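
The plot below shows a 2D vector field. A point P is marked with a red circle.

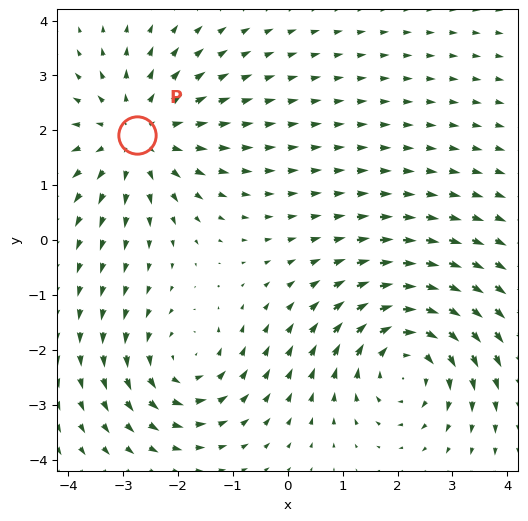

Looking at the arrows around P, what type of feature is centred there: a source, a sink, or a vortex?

source

At P (-2.7, 1.9) the arrows spread outward. Divergence about +4, curl ≈0 — positive divergence with near-zero curl is a source.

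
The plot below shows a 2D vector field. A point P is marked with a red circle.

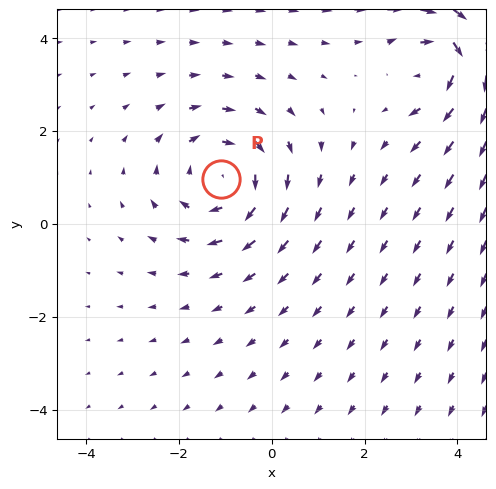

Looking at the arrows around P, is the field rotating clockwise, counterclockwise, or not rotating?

clockwise

Near P at (-1.1, 1.0) the arrows circulate clockwise. The curl (z-component) there is about -4; negative curl means clockwise rotation.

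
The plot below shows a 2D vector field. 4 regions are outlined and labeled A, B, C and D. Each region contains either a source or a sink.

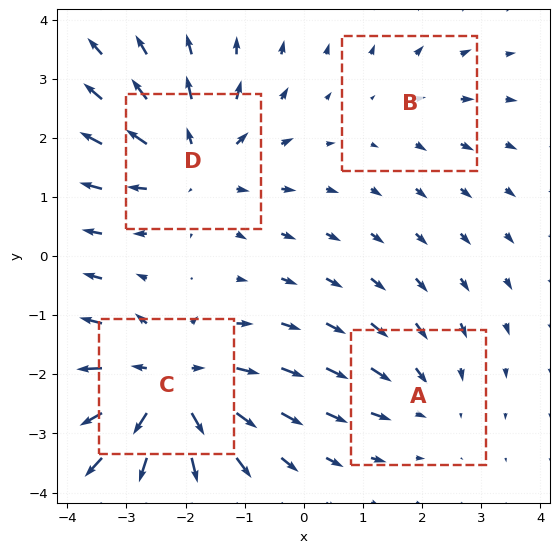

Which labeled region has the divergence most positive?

C

Divergence at each region's feature centre — A: about -3, B: about +2, C: about +6, D: about +5. Region C is most positive.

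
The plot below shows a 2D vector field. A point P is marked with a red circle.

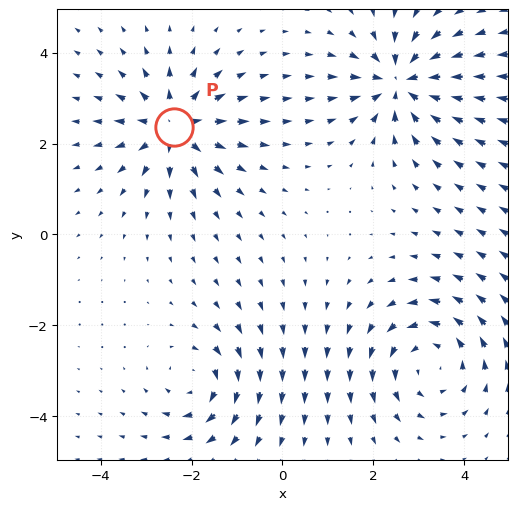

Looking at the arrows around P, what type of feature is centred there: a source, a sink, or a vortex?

At P (-2.4, 2.4) the arrows spread outward. Divergence about +5, curl ≈0 — positive divergence with near-zero curl is a source.

source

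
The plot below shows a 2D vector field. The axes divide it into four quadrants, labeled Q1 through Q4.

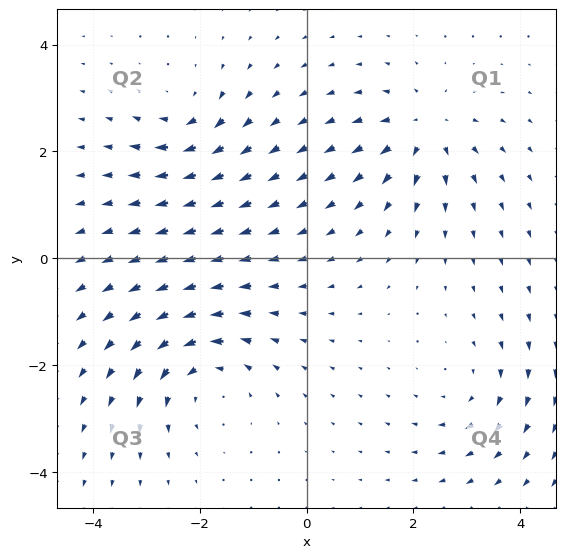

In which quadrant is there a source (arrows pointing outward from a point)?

The source sits at approximately (2.2, 2.4), which lies in quadrant Q1. The divergence there is about +5, positive as expected for a source.

Q1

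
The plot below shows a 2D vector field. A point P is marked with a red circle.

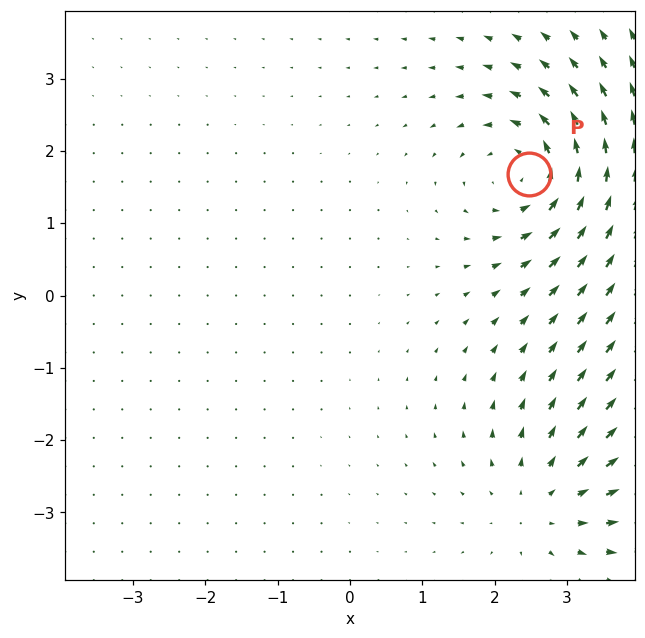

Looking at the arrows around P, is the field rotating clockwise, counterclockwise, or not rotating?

Near P at (2.5, 1.7) the arrows circulate counterclockwise. The curl (z-component) there is about +5; positive curl means counterclockwise rotation.

counterclockwise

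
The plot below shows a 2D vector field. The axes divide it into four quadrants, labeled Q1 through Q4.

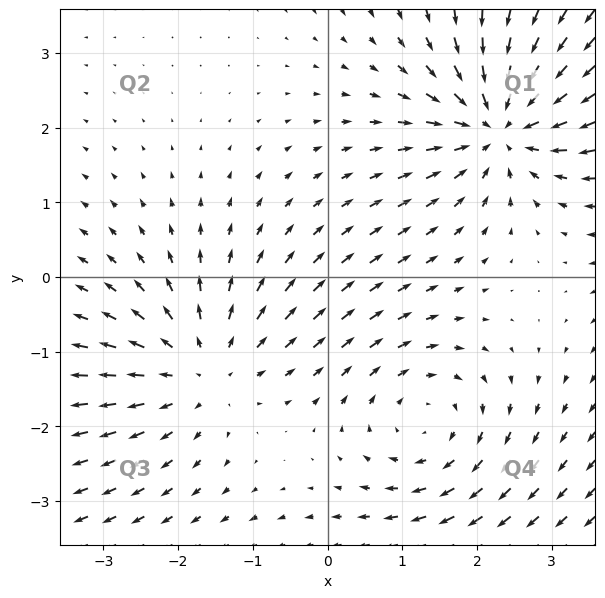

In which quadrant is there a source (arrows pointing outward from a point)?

The source sits at approximately (-1.7, -1.2), which lies in quadrant Q3. The divergence there is about +2, positive as expected for a source.

Q3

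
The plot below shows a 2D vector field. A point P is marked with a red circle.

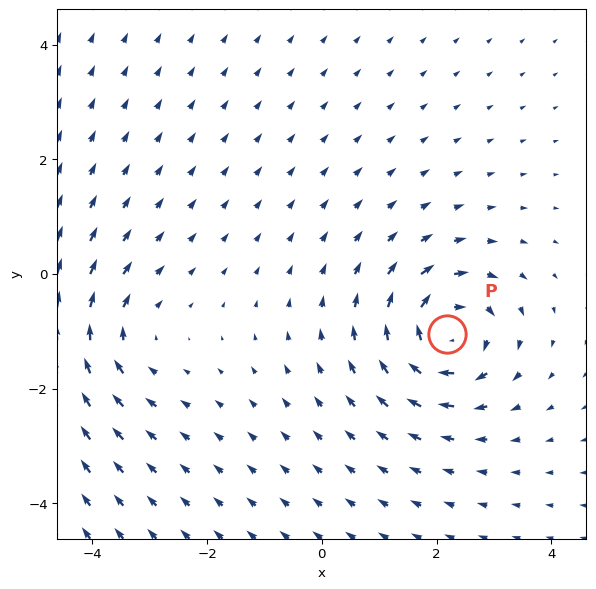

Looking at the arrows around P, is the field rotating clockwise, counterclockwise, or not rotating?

clockwise

Near P at (2.2, -1.0) the arrows circulate clockwise. The curl (z-component) there is about -6; negative curl means clockwise rotation.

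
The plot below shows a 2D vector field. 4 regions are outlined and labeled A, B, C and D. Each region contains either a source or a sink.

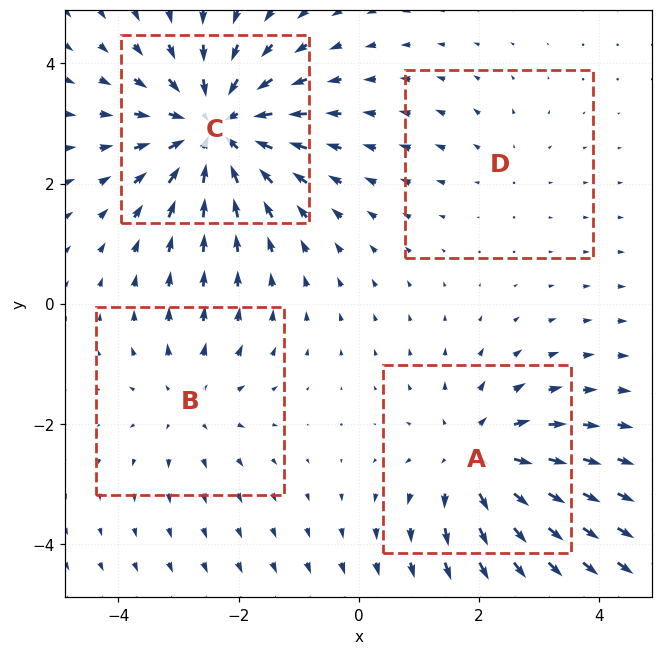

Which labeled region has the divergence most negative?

C

Divergence at each region's feature centre — A: about +5, B: about +3, C: about -6, D: about +2. Region C is most negative.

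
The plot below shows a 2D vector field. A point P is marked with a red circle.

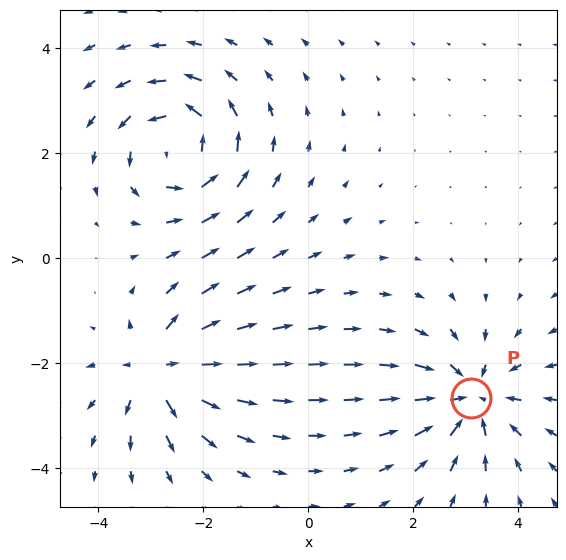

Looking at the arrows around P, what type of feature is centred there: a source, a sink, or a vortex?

At P (3.1, -2.7) the arrows converge inward. Divergence about -4, curl ≈0 — negative divergence with near-zero curl is a sink.

sink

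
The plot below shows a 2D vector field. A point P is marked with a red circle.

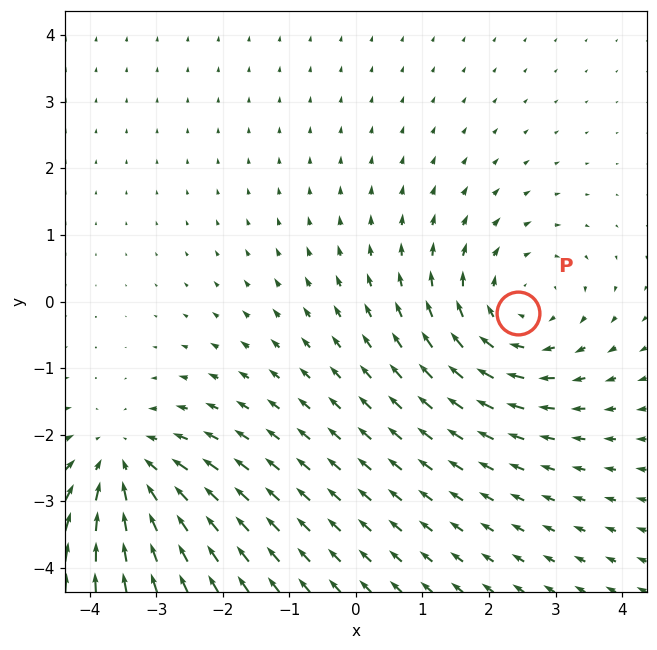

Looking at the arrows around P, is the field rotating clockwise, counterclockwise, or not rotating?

Near P at (2.4, -0.2) the arrows circulate clockwise. The curl (z-component) there is about -4; negative curl means clockwise rotation.

clockwise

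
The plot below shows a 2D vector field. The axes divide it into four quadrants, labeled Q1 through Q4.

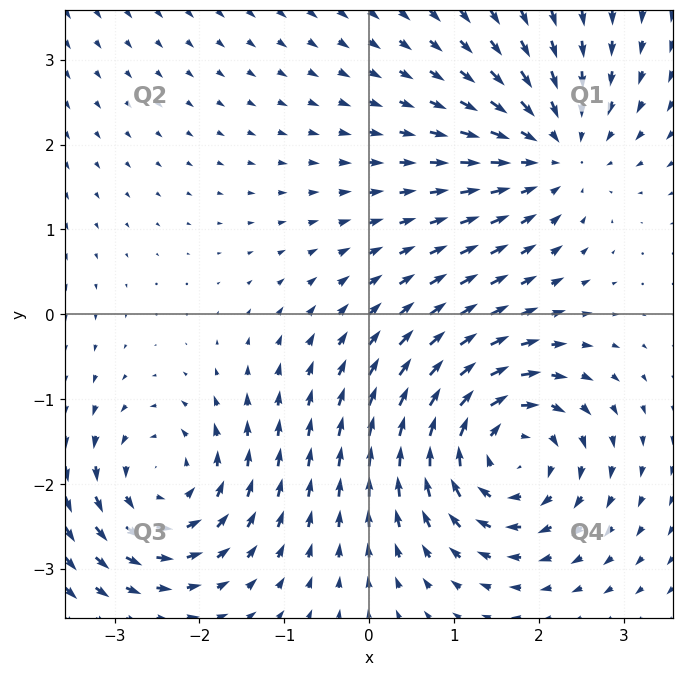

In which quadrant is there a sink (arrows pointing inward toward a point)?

Q1

The sink sits at approximately (2.2, 1.9), which lies in quadrant Q1. The divergence there is about -4, negative as expected for a sink.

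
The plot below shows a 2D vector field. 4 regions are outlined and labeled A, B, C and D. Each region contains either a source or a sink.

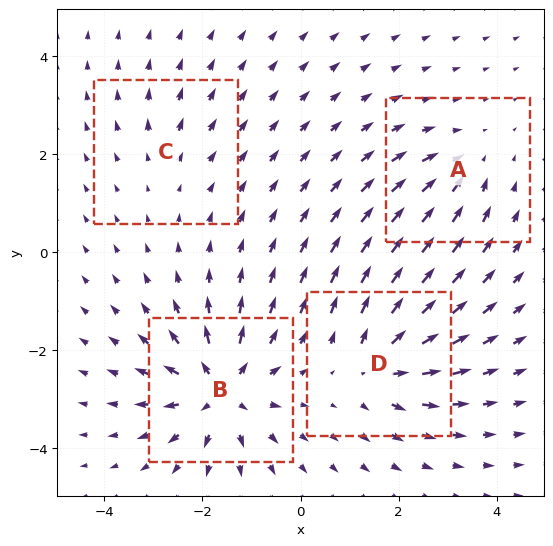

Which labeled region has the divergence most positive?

Divergence at each region's feature centre — A: about -4, B: about +8, C: about +2, D: about +6. Region B is most positive.

B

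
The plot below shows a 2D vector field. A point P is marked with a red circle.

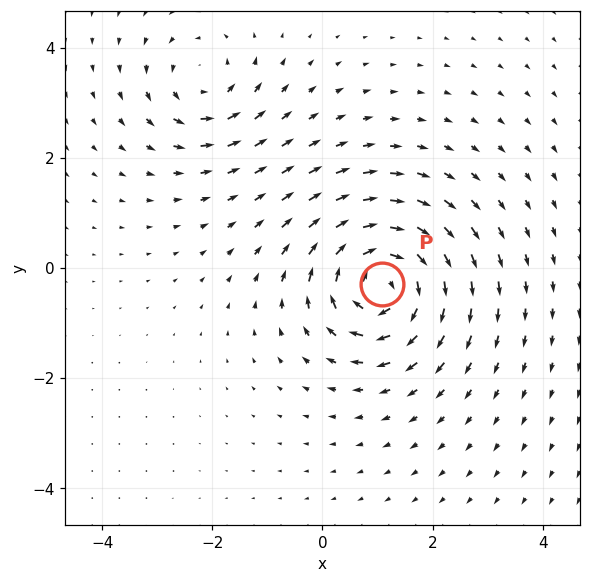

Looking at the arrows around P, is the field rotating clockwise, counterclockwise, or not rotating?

clockwise

Near P at (1.1, -0.3) the arrows circulate clockwise. The curl (z-component) there is about -6; negative curl means clockwise rotation.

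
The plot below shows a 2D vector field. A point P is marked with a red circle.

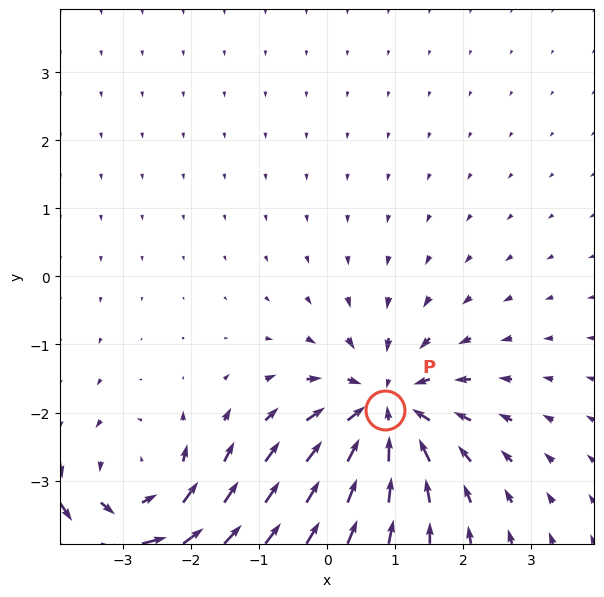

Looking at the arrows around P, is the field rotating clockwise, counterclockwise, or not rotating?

Near P at (0.8, -2.0) the arrows show no circulation. The curl there is ≈0.

not rotating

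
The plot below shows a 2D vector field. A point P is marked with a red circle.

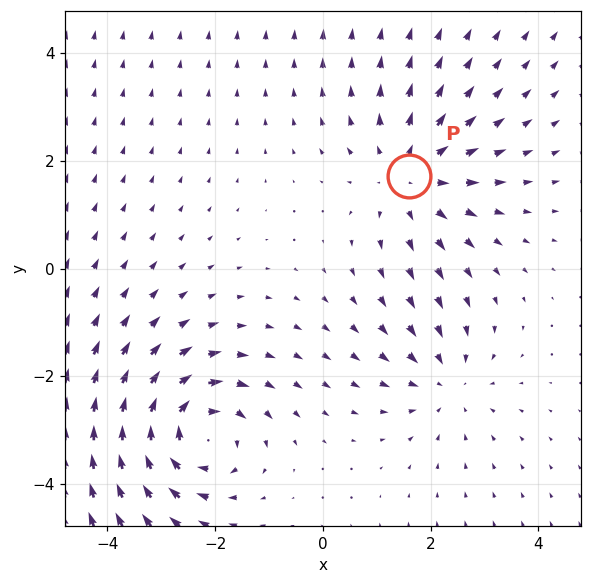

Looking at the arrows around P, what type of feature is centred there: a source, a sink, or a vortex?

At P (1.6, 1.7) the arrows spread outward. Divergence about +3, curl ≈0 — positive divergence with near-zero curl is a source.

source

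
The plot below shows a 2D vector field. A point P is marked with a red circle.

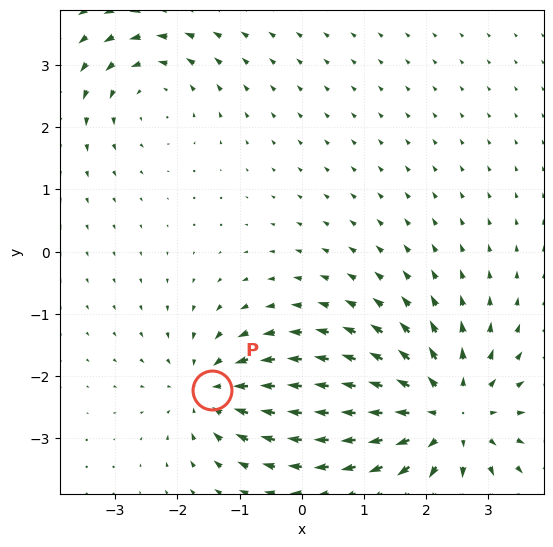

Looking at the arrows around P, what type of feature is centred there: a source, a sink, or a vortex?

sink

At P (-1.5, -2.2) the arrows converge inward. Divergence about -4, curl ≈0 — negative divergence with near-zero curl is a sink.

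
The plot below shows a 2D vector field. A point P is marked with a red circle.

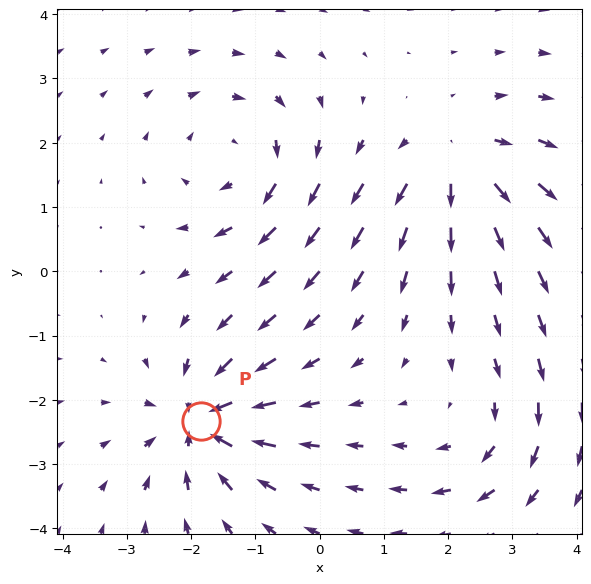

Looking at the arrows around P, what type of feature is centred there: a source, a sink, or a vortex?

sink

At P (-1.8, -2.3) the arrows converge inward. Divergence about -6, curl ≈0 — negative divergence with near-zero curl is a sink.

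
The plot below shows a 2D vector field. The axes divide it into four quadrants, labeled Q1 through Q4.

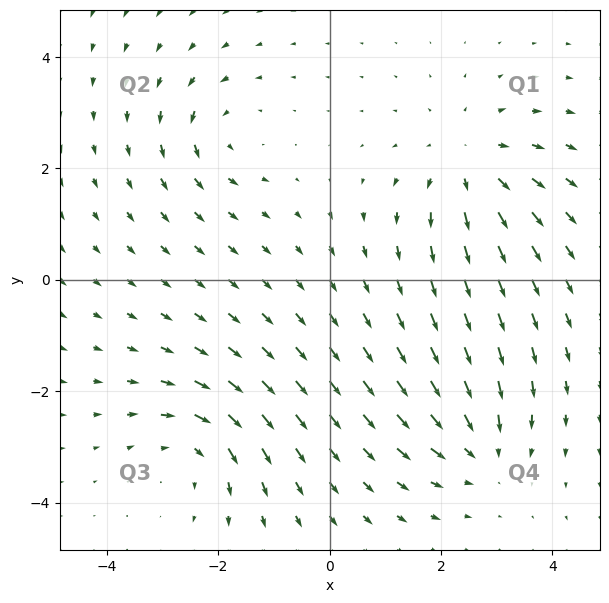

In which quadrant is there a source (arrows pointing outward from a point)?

Q1

The source sits at approximately (2.5, 2.1), which lies in quadrant Q1. The divergence there is about +4, positive as expected for a source.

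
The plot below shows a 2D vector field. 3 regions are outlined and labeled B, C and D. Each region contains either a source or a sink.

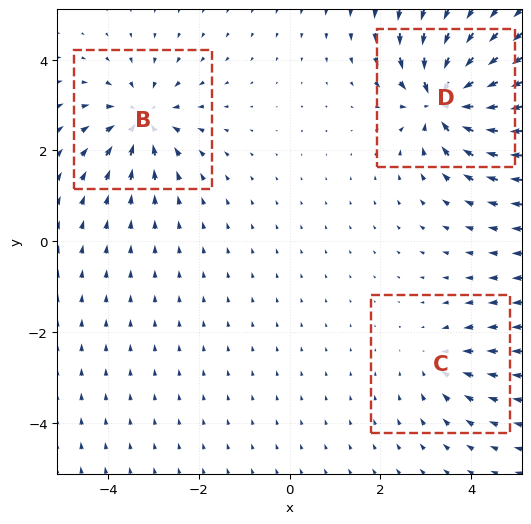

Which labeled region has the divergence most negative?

Divergence at each region's feature centre — B: about -4, C: about -2, D: about -6. Region D is most negative.

D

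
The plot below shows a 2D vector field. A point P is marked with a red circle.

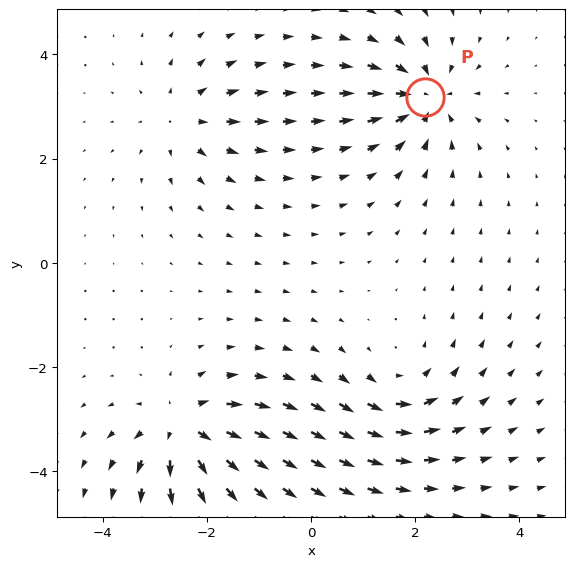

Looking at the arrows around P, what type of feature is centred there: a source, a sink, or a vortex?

At P (2.2, 3.2) the arrows converge inward. Divergence about -5, curl ≈0 — negative divergence with near-zero curl is a sink.

sink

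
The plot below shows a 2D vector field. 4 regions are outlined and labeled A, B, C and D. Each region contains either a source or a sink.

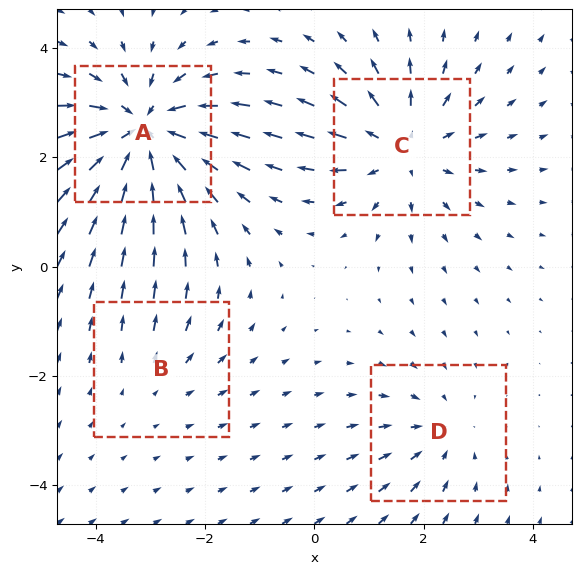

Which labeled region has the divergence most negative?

A

Divergence at each region's feature centre — A: about -7, B: about +2, C: about +5, D: about -3. Region A is most negative.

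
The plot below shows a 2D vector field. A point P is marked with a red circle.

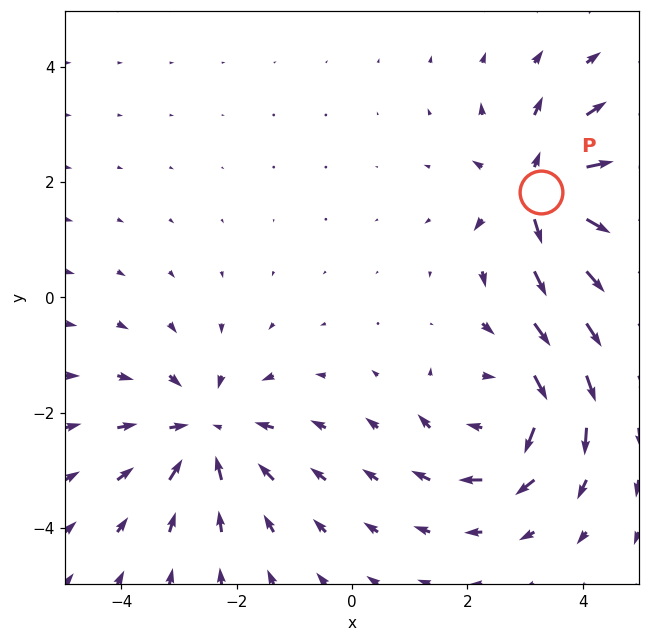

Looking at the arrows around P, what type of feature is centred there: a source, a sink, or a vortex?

At P (3.3, 1.8) the arrows spread outward. Divergence about +5, curl ≈0 — positive divergence with near-zero curl is a source.

source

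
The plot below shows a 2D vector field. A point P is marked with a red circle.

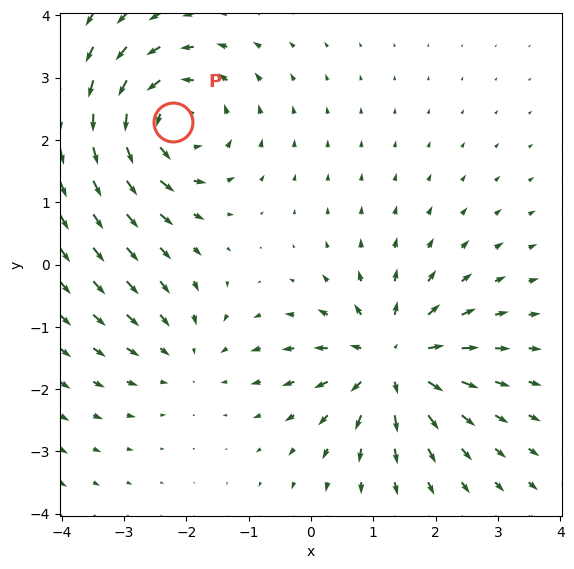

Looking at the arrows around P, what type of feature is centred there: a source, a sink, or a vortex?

At P (-2.2, 2.3) the arrows circulate counterclockwise. Divergence ≈0, curl about +5 — near-zero divergence with nonzero curl is a vortex.

vortex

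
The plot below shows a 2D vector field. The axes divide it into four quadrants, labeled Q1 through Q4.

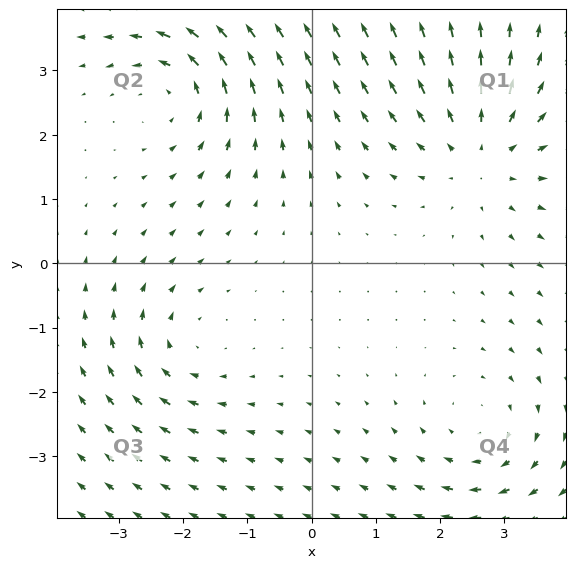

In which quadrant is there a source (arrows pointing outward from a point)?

The source sits at approximately (2.6, 1.7), which lies in quadrant Q1. The divergence there is about +4, positive as expected for a source.

Q1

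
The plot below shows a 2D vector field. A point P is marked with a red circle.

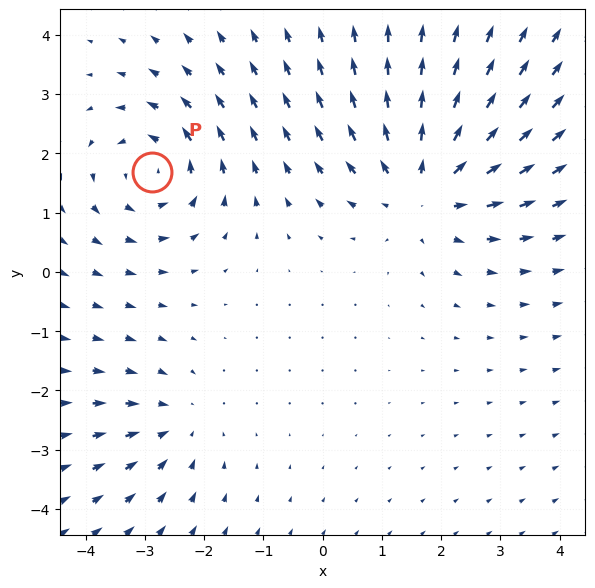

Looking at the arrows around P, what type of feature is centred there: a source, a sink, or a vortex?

vortex

At P (-2.9, 1.7) the arrows circulate counterclockwise. Divergence ≈0, curl about +4 — near-zero divergence with nonzero curl is a vortex.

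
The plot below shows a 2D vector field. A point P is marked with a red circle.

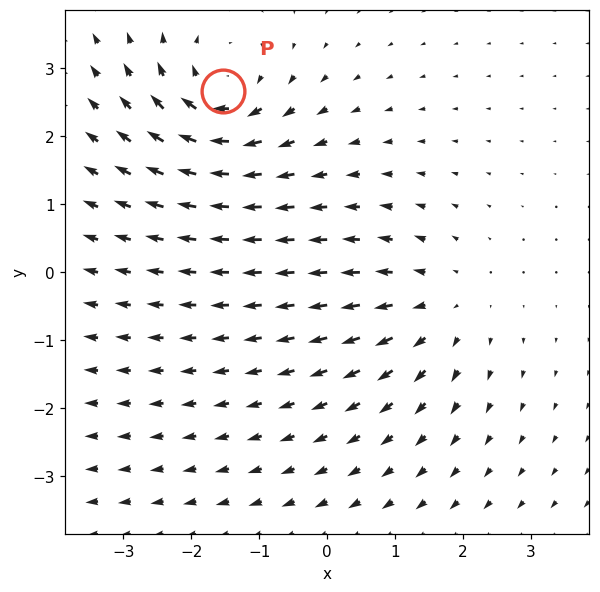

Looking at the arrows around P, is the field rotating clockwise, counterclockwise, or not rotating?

Near P at (-1.5, 2.7) the arrows circulate clockwise. The curl (z-component) there is about -6; negative curl means clockwise rotation.

clockwise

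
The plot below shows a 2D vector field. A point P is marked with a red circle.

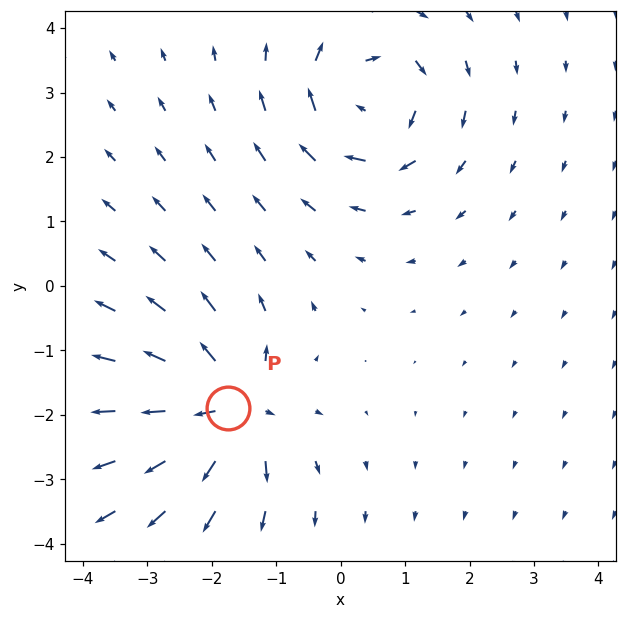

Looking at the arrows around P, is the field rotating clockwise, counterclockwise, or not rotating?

not rotating

Near P at (-1.7, -1.9) the arrows show no circulation. The curl there is ≈0.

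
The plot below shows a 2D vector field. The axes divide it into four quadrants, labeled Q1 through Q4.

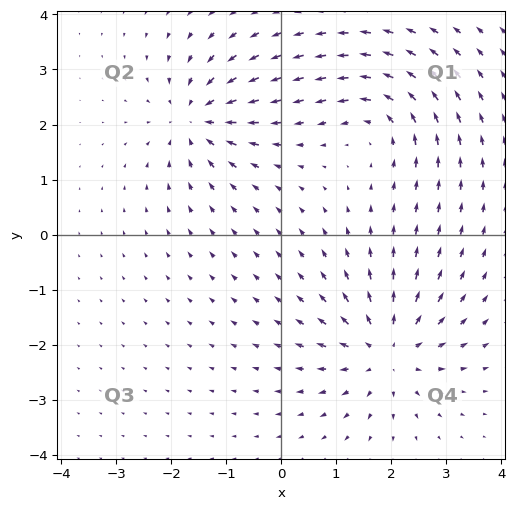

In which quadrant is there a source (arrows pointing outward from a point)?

The source sits at approximately (1.9, -2.1), which lies in quadrant Q4. The divergence there is about +5, positive as expected for a source.

Q4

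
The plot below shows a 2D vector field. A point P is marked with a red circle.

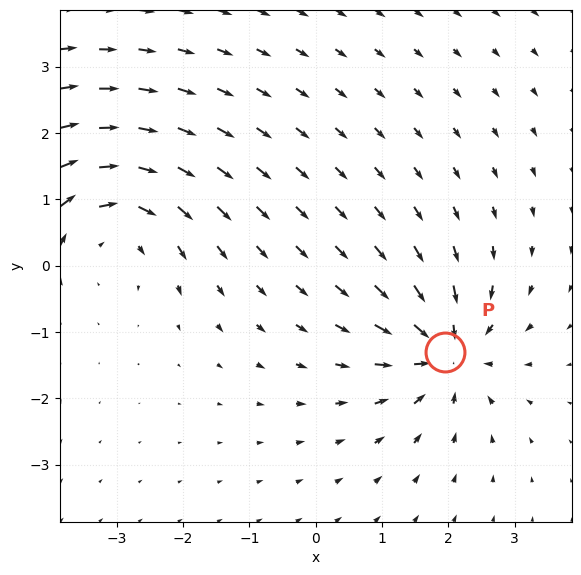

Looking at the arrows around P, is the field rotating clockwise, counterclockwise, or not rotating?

not rotating

Near P at (2.0, -1.3) the arrows show no circulation. The curl there is ≈0.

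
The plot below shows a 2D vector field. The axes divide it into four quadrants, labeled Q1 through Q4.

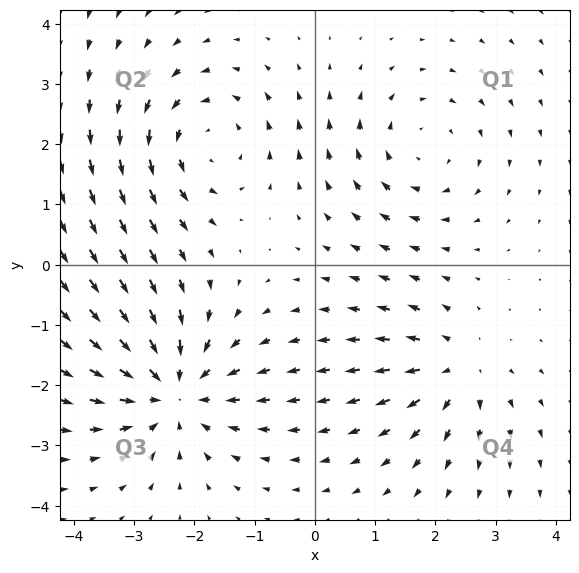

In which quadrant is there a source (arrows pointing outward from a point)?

Q4

The source sits at approximately (2.4, -1.7), which lies in quadrant Q4. The divergence there is about +3, positive as expected for a source.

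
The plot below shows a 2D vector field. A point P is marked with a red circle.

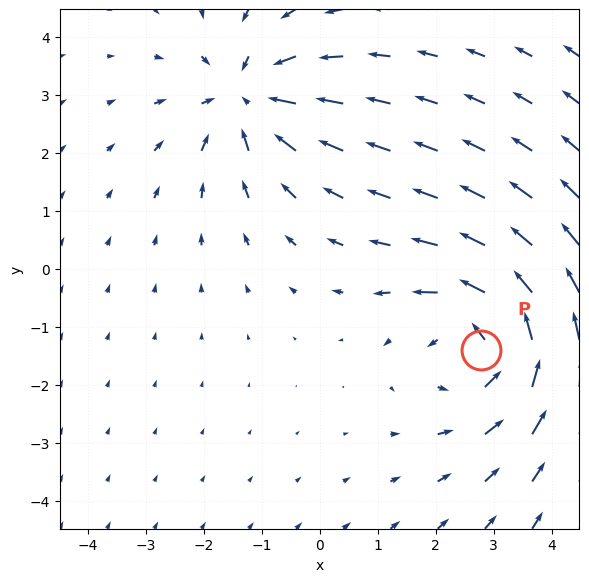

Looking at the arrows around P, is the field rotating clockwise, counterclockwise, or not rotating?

Near P at (2.8, -1.4) the arrows circulate counterclockwise. The curl (z-component) there is about +3; positive curl means counterclockwise rotation.

counterclockwise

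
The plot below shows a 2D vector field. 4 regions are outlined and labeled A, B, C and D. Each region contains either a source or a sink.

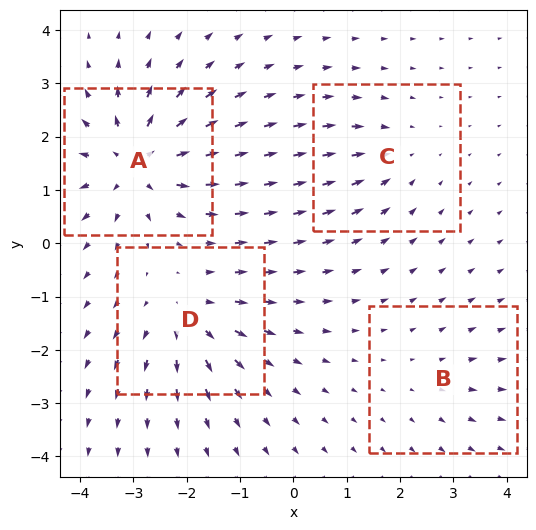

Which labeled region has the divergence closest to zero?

Divergence at each region's feature centre — A: about +8, B: about +2, C: about -3, D: about +5. Region B is closest to zero.

B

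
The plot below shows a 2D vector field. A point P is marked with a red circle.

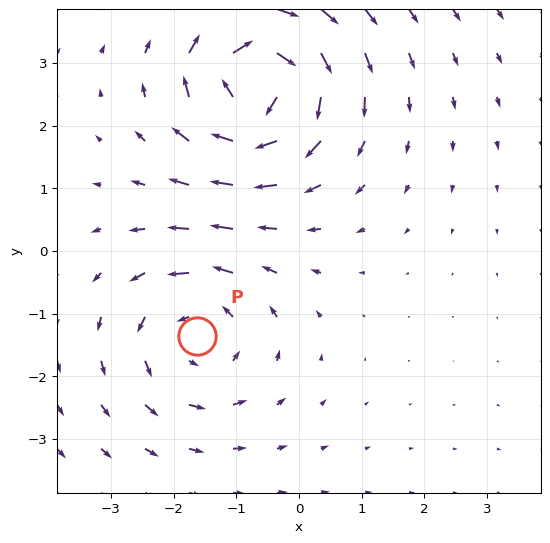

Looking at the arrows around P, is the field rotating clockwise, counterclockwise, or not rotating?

Near P at (-1.6, -1.4) the arrows circulate counterclockwise. The curl (z-component) there is about +3; positive curl means counterclockwise rotation.

counterclockwise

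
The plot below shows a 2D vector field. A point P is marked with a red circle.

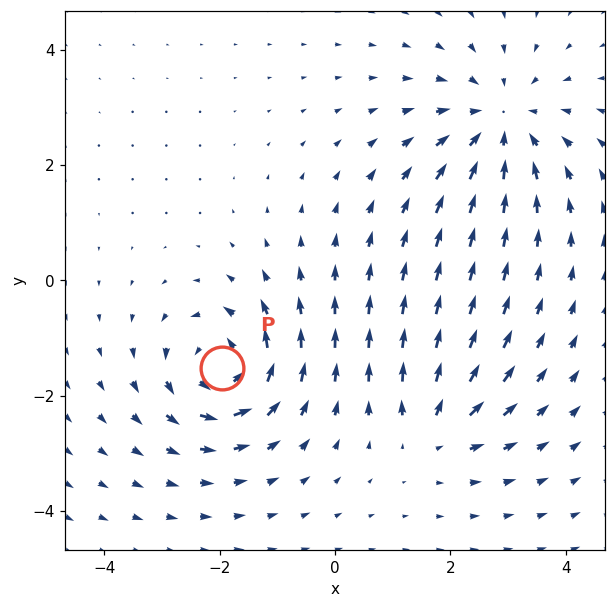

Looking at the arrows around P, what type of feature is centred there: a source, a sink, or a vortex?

vortex

At P (-2.0, -1.5) the arrows circulate counterclockwise. Divergence ≈0, curl about +6 — near-zero divergence with nonzero curl is a vortex.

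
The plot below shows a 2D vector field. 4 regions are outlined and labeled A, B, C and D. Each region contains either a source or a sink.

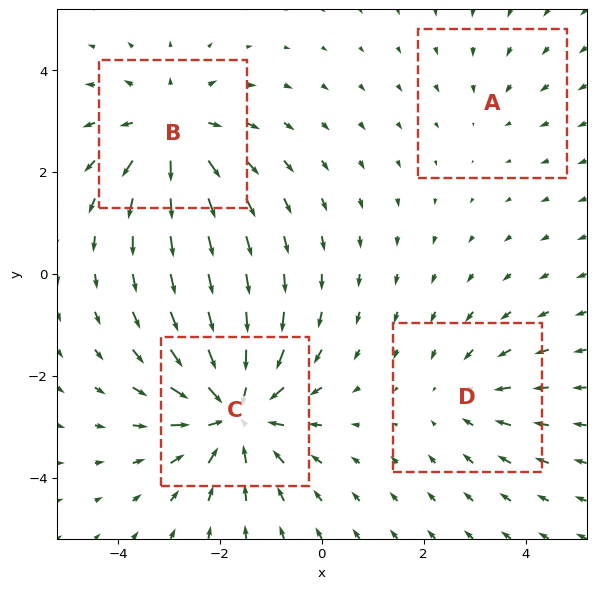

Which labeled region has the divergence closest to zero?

A

Divergence at each region's feature centre — A: about -2, B: about +5, C: about -6, D: about -3. Region A is closest to zero.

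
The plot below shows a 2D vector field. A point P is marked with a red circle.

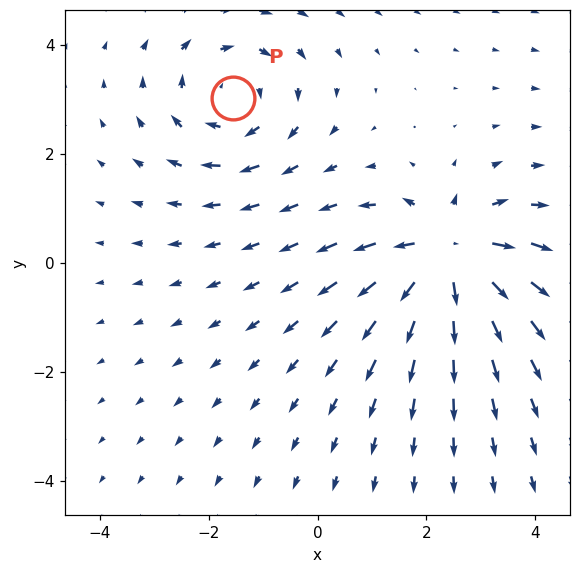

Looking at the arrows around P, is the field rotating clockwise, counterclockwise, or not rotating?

Near P at (-1.6, 3.0) the arrows circulate clockwise. The curl (z-component) there is about -3; negative curl means clockwise rotation.

clockwise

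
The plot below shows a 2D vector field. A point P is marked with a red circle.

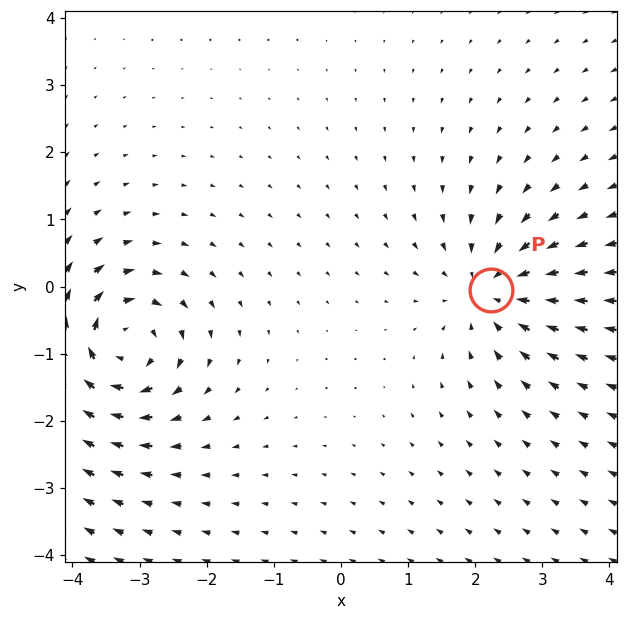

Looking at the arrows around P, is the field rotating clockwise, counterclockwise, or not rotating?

not rotating

Near P at (2.2, -0.0) the arrows show no circulation. The curl there is ≈0.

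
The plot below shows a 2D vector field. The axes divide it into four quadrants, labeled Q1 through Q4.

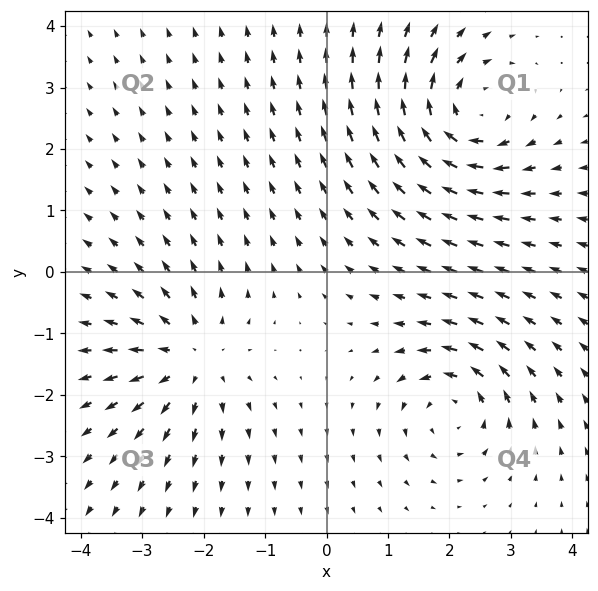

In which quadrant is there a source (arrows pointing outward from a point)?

Q3

The source sits at approximately (-2.2, -1.4), which lies in quadrant Q3. The divergence there is about +3, positive as expected for a source.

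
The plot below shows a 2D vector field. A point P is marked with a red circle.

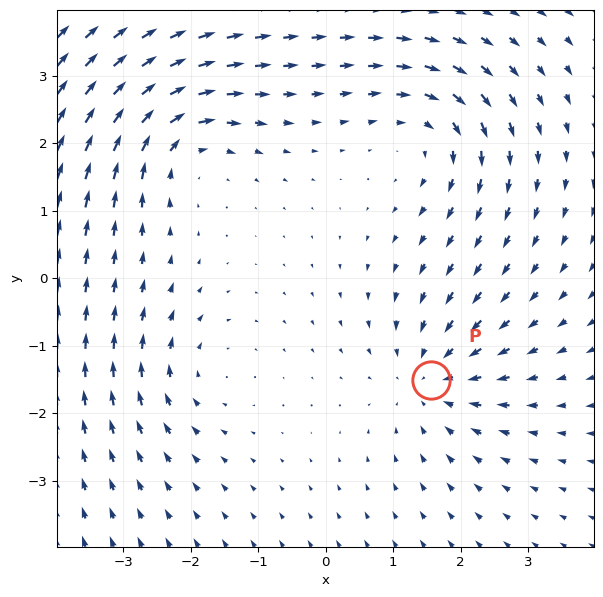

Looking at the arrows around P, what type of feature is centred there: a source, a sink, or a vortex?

At P (1.6, -1.5) the arrows converge inward. Divergence about -4, curl ≈0 — negative divergence with near-zero curl is a sink.

sink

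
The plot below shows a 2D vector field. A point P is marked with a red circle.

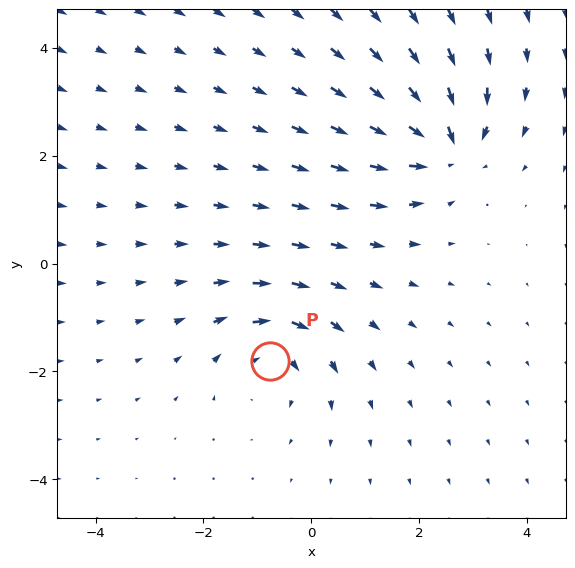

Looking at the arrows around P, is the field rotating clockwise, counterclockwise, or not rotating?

clockwise

Near P at (-0.8, -1.8) the arrows circulate clockwise. The curl (z-component) there is about -3; negative curl means clockwise rotation.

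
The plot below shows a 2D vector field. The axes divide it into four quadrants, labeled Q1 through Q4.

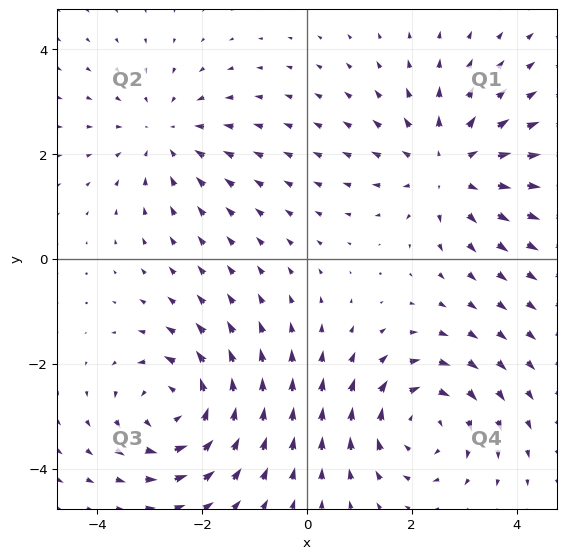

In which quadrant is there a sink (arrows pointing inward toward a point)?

The sink sits at approximately (-2.7, 2.4), which lies in quadrant Q2. The divergence there is about -2, negative as expected for a sink.

Q2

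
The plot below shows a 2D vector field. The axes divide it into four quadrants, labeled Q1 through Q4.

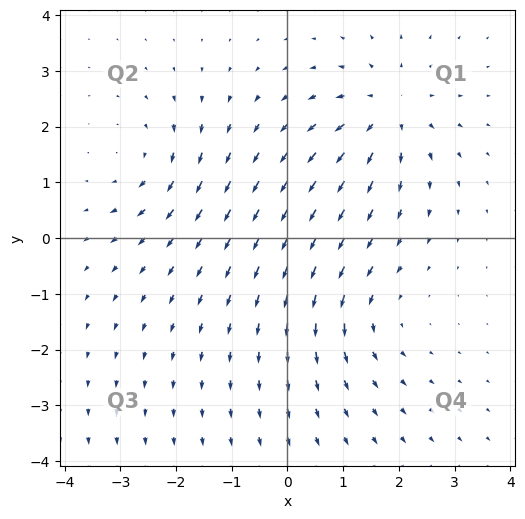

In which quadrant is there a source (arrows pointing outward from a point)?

Q1

The source sits at approximately (1.8, 2.3), which lies in quadrant Q1. The divergence there is about +4, positive as expected for a source.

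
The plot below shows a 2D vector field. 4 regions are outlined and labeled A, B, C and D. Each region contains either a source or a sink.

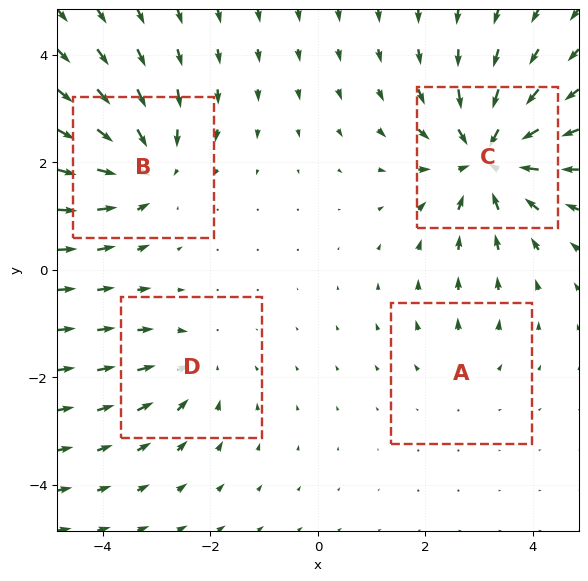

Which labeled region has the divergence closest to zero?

A

Divergence at each region's feature centre — A: about +2, B: about -5, C: about -7, D: about -3. Region A is closest to zero.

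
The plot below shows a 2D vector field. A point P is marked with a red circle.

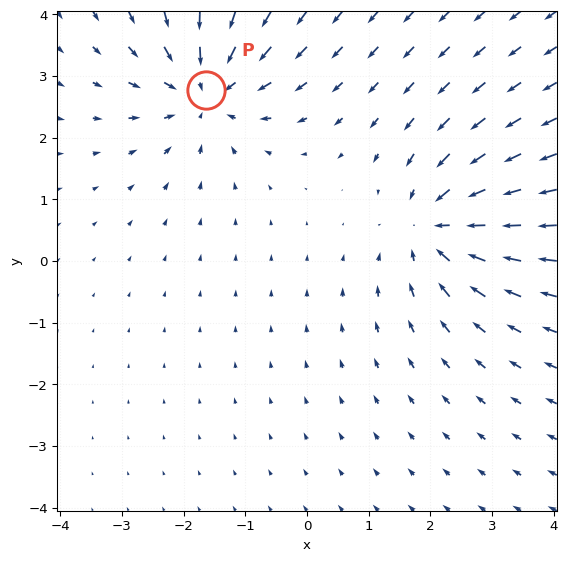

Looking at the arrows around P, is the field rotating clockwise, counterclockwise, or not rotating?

not rotating

Near P at (-1.6, 2.8) the arrows show no circulation. The curl there is ≈0.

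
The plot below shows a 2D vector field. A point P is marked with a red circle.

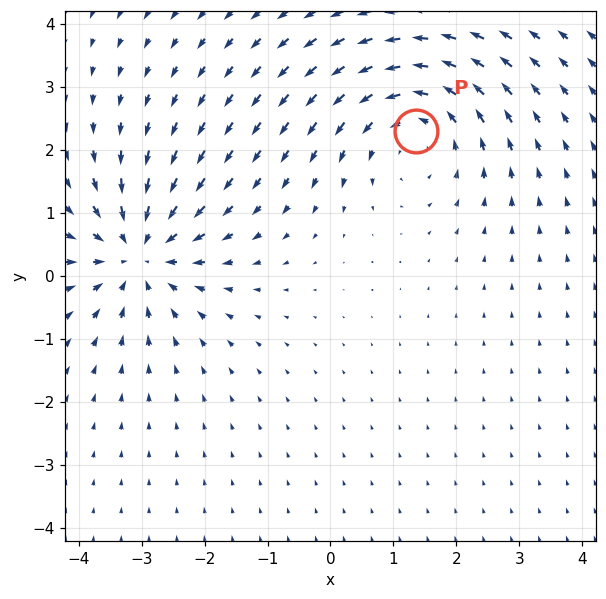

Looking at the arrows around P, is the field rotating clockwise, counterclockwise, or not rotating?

Near P at (1.4, 2.3) the arrows circulate counterclockwise. The curl (z-component) there is about +4; positive curl means counterclockwise rotation.

counterclockwise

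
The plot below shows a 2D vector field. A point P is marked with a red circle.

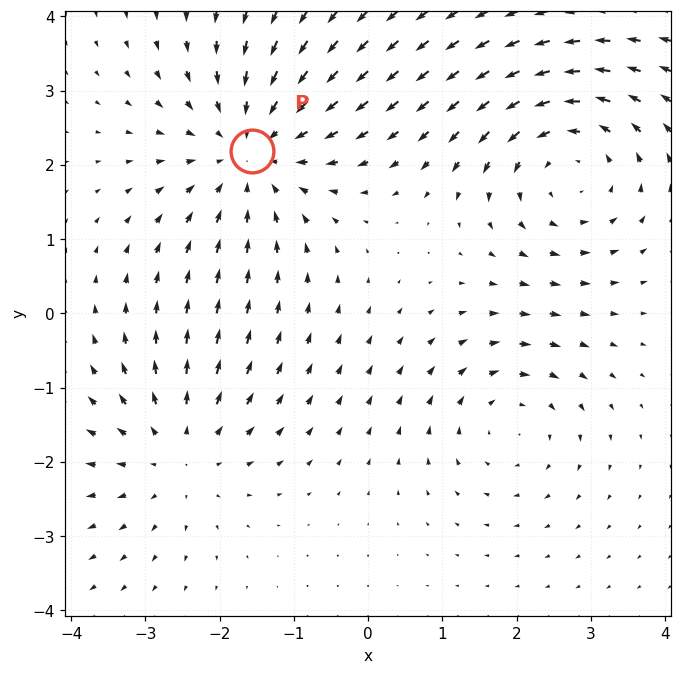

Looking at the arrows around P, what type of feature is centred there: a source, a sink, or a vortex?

sink

At P (-1.6, 2.2) the arrows converge inward. Divergence about -4, curl ≈0 — negative divergence with near-zero curl is a sink.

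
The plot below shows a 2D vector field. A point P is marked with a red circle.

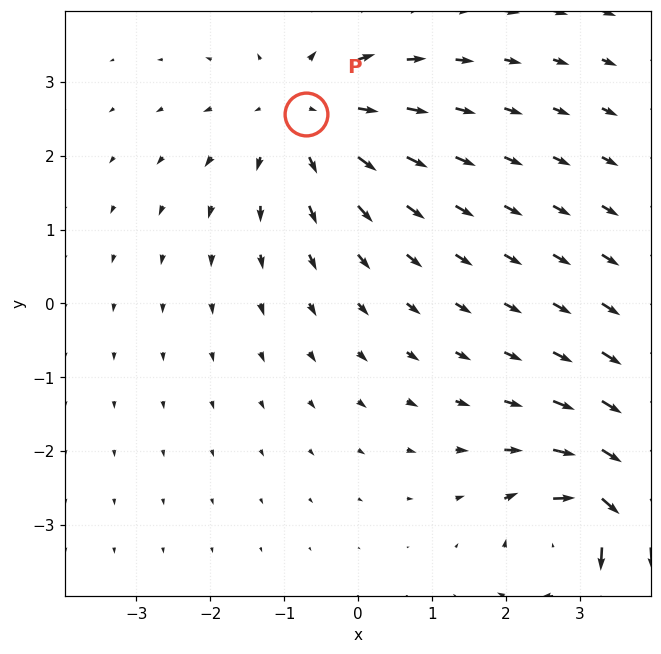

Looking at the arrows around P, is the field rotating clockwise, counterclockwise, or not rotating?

Near P at (-0.7, 2.6) the arrows show no circulation. The curl there is ≈0.

not rotating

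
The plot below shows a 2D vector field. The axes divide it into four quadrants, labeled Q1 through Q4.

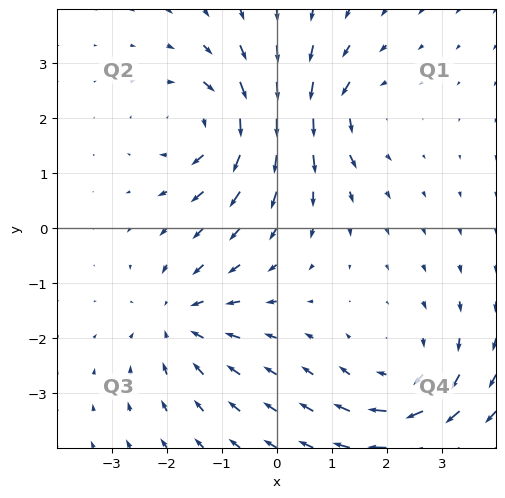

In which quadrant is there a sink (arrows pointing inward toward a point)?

The sink sits at approximately (-1.8, -1.7), which lies in quadrant Q3. The divergence there is about -3, negative as expected for a sink.

Q3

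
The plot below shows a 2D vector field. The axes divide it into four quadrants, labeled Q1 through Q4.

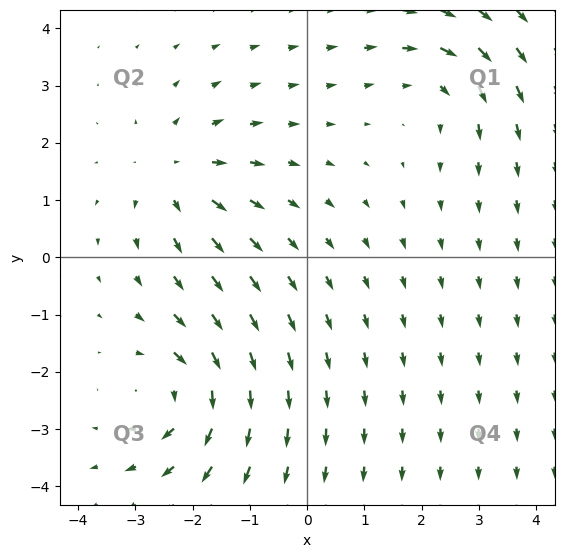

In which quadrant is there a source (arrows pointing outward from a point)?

The source sits at approximately (-2.3, 1.4), which lies in quadrant Q2. The divergence there is about +4, positive as expected for a source.

Q2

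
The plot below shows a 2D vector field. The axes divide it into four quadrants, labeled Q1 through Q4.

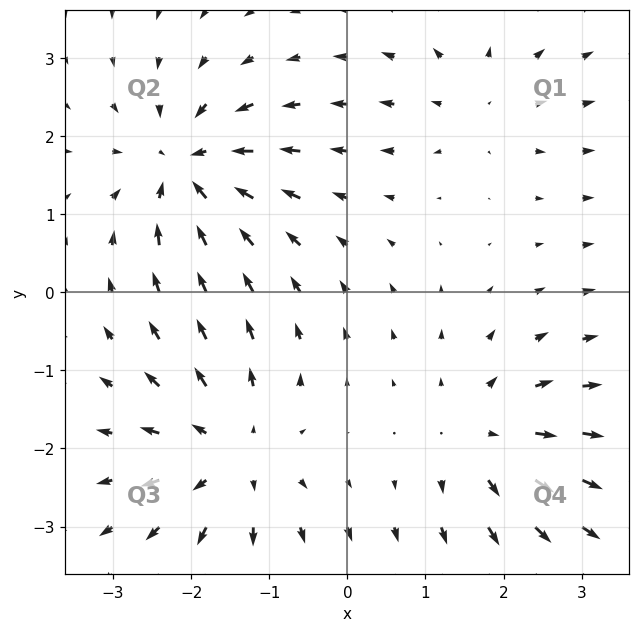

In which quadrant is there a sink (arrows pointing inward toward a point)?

Q2

The sink sits at approximately (-2.1, 1.6), which lies in quadrant Q2. The divergence there is about -6, negative as expected for a sink.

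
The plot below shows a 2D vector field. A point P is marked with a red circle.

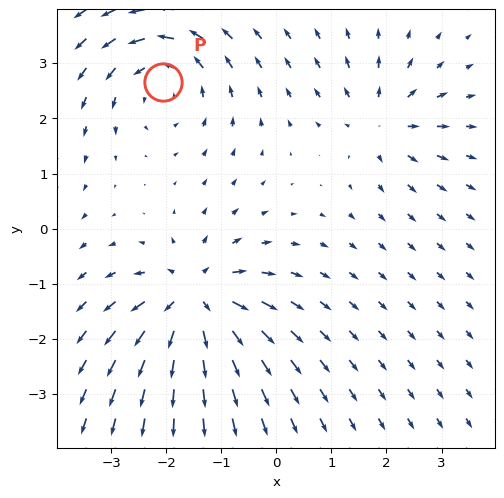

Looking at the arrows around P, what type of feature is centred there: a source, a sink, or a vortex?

At P (-2.1, 2.7) the arrows circulate counterclockwise. Divergence ≈0, curl about +4 — near-zero divergence with nonzero curl is a vortex.

vortex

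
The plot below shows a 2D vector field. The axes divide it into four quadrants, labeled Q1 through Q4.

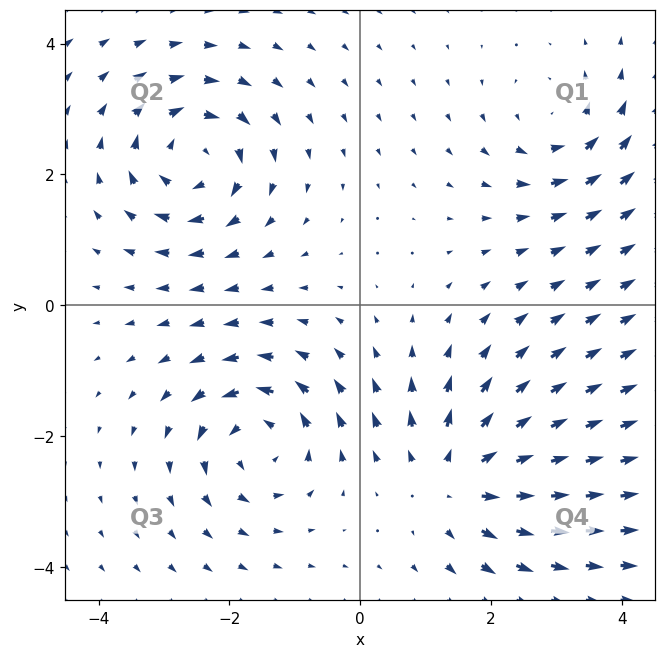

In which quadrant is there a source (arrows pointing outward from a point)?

The source sits at approximately (1.5, -2.7), which lies in quadrant Q4. The divergence there is about +5, positive as expected for a source.

Q4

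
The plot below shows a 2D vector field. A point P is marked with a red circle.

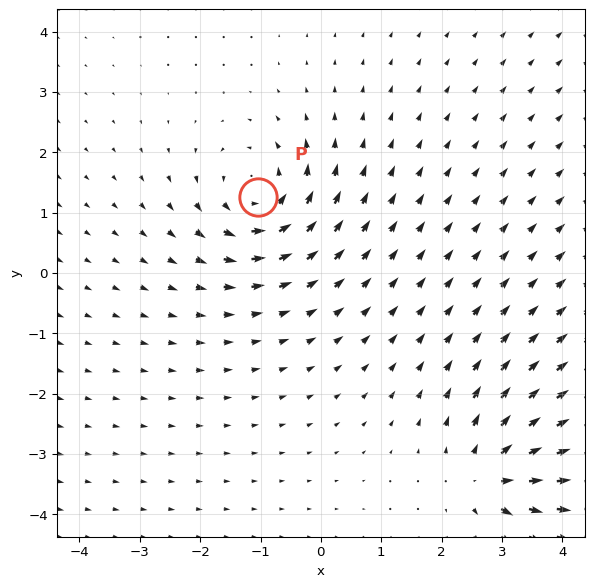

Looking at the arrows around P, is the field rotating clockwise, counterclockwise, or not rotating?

Near P at (-1.0, 1.3) the arrows circulate counterclockwise. The curl (z-component) there is about +4; positive curl means counterclockwise rotation.

counterclockwise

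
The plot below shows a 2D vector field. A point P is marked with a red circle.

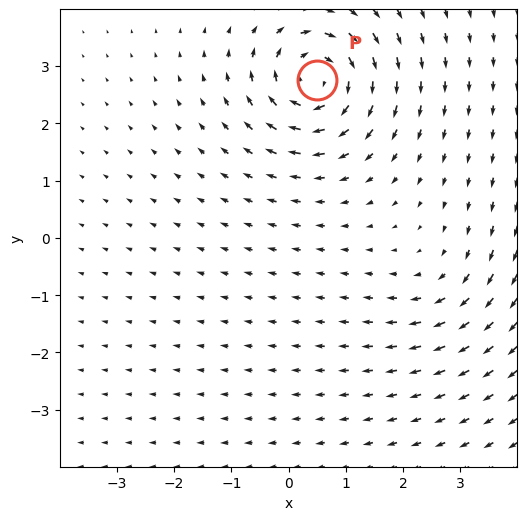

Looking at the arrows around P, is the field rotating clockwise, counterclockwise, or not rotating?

Near P at (0.5, 2.8) the arrows circulate clockwise. The curl (z-component) there is about -7; negative curl means clockwise rotation.

clockwise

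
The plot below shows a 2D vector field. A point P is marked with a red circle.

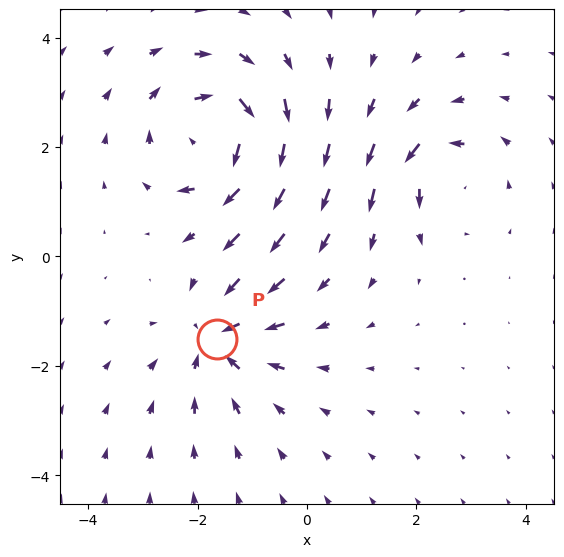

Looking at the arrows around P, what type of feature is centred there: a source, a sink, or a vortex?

sink

At P (-1.6, -1.5) the arrows converge inward. Divergence about -4, curl ≈0 — negative divergence with near-zero curl is a sink.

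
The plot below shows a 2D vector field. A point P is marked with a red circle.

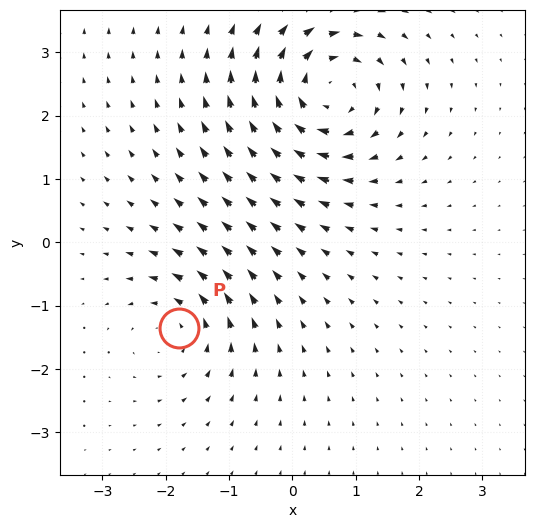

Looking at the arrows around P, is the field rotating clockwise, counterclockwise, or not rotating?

Near P at (-1.8, -1.4) the arrows circulate counterclockwise. The curl (z-component) there is about +4; positive curl means counterclockwise rotation.

counterclockwise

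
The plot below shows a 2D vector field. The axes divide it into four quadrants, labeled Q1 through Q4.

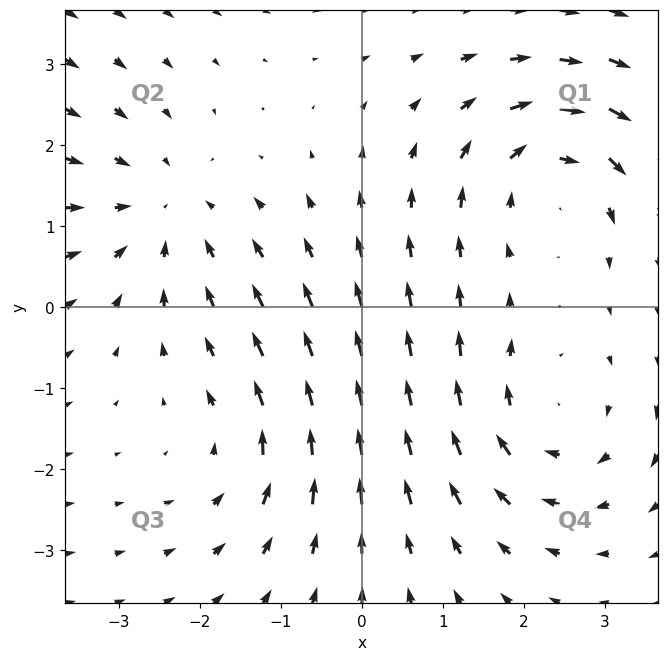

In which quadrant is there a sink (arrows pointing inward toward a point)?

The sink sits at approximately (-2.4, 1.2), which lies in quadrant Q2. The divergence there is about -3, negative as expected for a sink.

Q2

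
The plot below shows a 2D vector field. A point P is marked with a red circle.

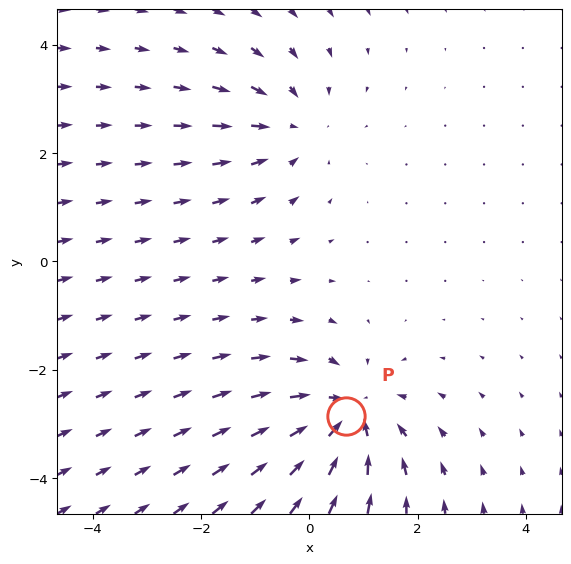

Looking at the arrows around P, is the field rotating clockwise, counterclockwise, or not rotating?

not rotating

Near P at (0.7, -2.9) the arrows show no circulation. The curl there is ≈0.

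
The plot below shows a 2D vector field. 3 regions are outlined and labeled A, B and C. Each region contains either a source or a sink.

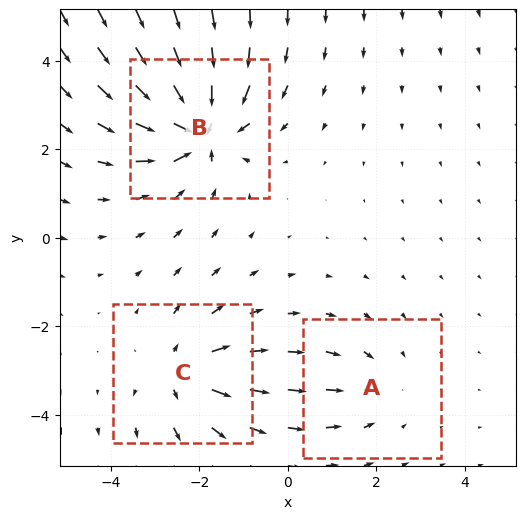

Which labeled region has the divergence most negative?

B

Divergence at each region's feature centre — A: about -2, B: about -6, C: about +3. Region B is most negative.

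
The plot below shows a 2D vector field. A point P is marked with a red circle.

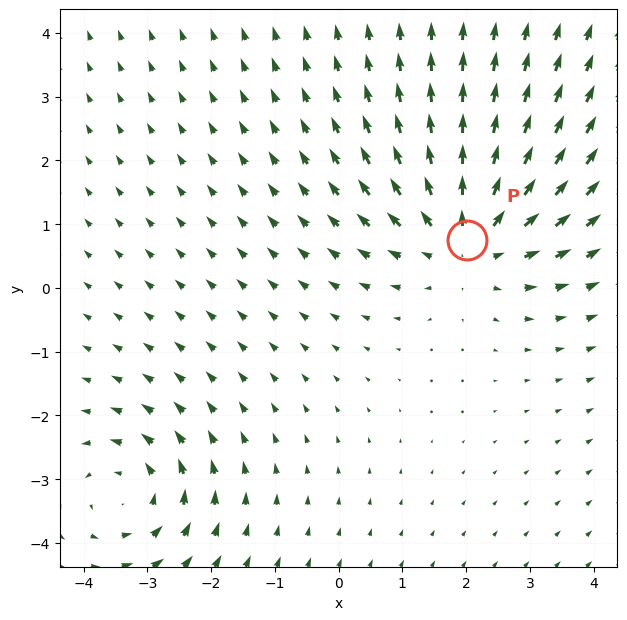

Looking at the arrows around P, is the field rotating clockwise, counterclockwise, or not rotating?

not rotating

Near P at (2.0, 0.8) the arrows show no circulation. The curl there is ≈0.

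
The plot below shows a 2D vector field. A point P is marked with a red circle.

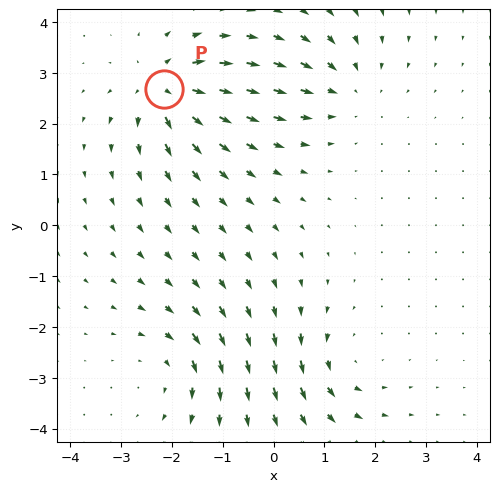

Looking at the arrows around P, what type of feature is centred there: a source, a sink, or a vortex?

source

At P (-2.2, 2.7) the arrows spread outward. Divergence about +7, curl ≈0 — positive divergence with near-zero curl is a source.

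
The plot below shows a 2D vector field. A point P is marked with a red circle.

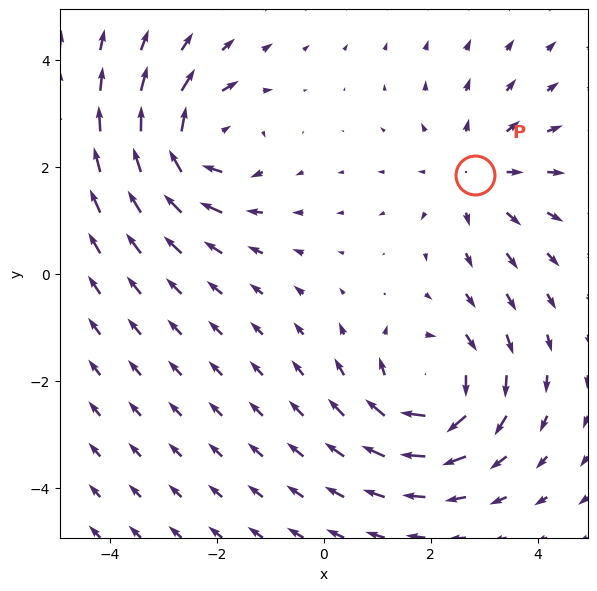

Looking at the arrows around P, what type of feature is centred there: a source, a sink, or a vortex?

source

At P (2.8, 1.9) the arrows spread outward. Divergence about +3, curl ≈0 — positive divergence with near-zero curl is a source.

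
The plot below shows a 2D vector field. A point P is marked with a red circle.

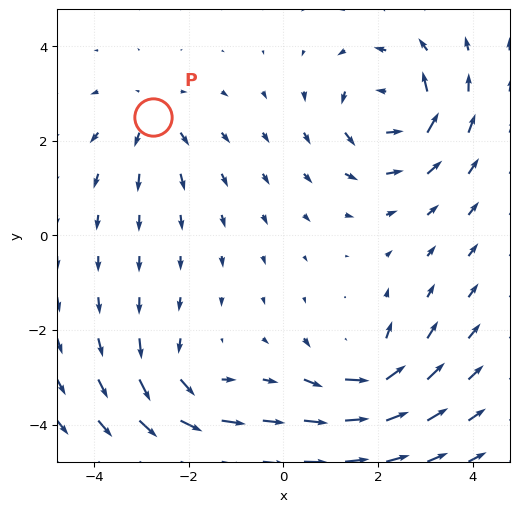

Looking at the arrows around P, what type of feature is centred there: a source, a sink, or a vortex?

At P (-2.8, 2.5) the arrows spread outward. Divergence about +3, curl ≈0 — positive divergence with near-zero curl is a source.

source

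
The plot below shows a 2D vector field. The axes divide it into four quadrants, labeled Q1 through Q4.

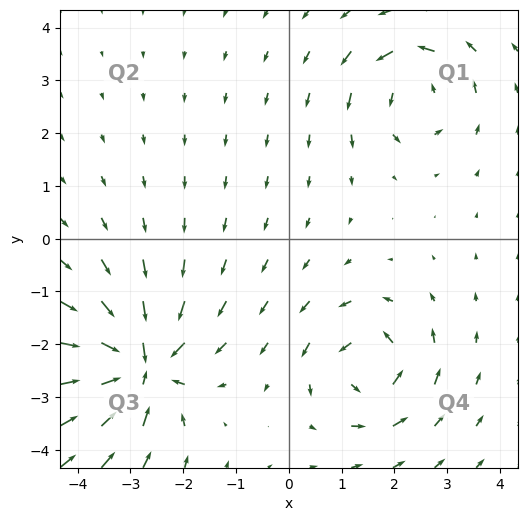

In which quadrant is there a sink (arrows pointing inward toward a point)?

Q3

The sink sits at approximately (-2.8, -2.4), which lies in quadrant Q3. The divergence there is about -6, negative as expected for a sink.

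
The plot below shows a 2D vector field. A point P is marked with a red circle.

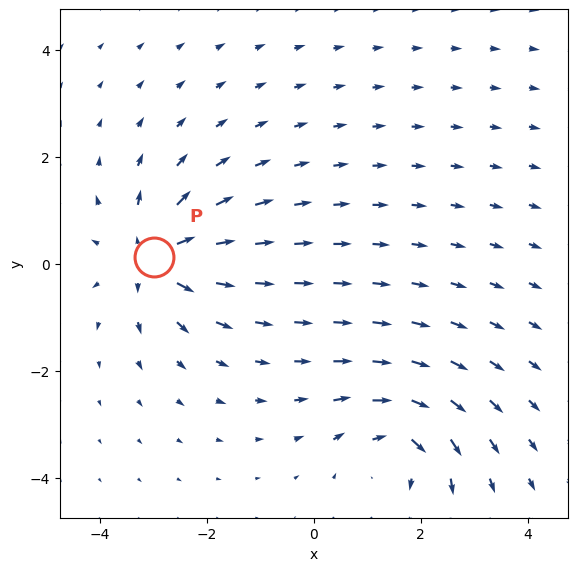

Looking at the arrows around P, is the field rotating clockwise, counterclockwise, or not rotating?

Near P at (-3.0, 0.1) the arrows show no circulation. The curl there is ≈0.

not rotating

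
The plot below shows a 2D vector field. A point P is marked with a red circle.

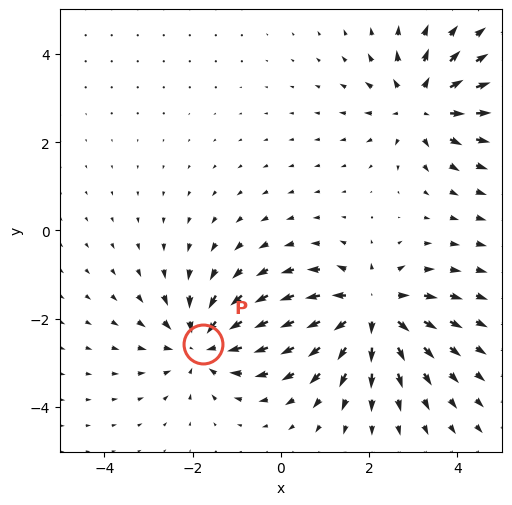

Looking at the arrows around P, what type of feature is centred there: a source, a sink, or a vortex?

sink

At P (-1.8, -2.6) the arrows converge inward. Divergence about -4, curl ≈0 — negative divergence with near-zero curl is a sink.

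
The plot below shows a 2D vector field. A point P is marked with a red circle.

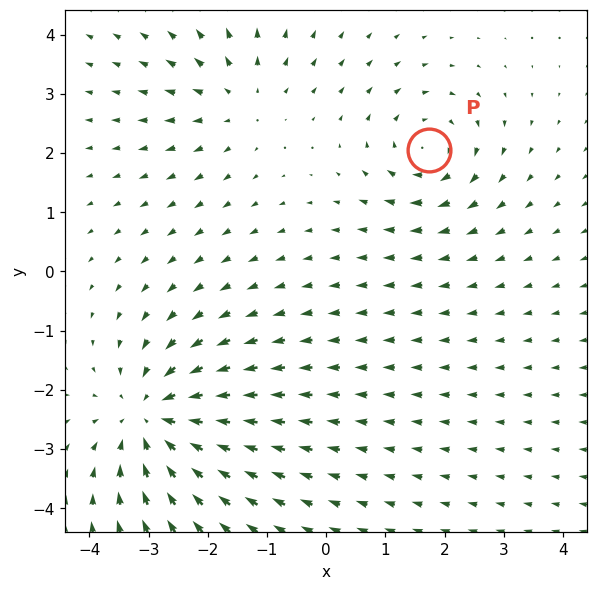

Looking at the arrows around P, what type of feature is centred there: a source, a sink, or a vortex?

vortex

At P (1.7, 2.0) the arrows circulate clockwise. Divergence ≈0, curl about -4 — near-zero divergence with nonzero curl is a vortex.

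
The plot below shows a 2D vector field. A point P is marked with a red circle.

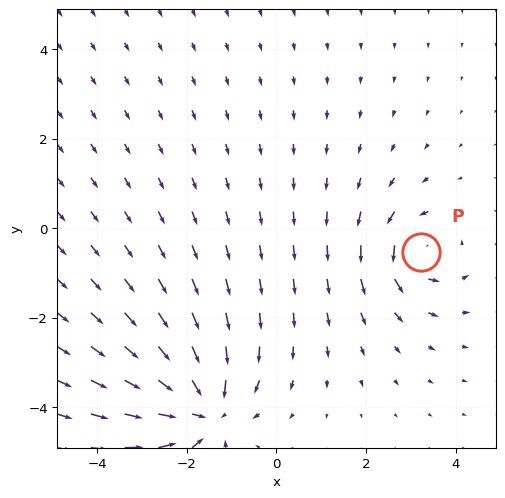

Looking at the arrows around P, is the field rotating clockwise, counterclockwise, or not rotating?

Near P at (3.2, -0.5) the arrows circulate counterclockwise. The curl (z-component) there is about +4; positive curl means counterclockwise rotation.

counterclockwise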